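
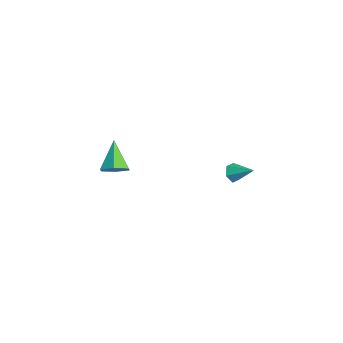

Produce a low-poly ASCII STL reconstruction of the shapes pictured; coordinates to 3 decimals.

solid 
facet normal -0.652 -0.588 -0.479
outer loop
vertex 3.038 3.273 -0.465
vertex 2.599 3.443 -0.076
vertex 2.691 3.759 -0.589
endloop
endfacet
facet normal 0.707 0.348 -0.615
outer loop
vertex 3.038 3.273 -0.465
vertex 2.691 3.759 -0.589
vertex 3.461 4.217 0.556
endloop
endfacet
facet normal -0.652 -0.588 -0.479
outer loop
vertex 2.691 3.759 -0.589
vertex 2.599 3.443 -0.076
vertex 2.253 3.929 -0.201
endloop
endfacet
facet normal 0.020 0.924 -0.383
outer loop
vertex 2.691 3.759 -0.589
vertex 2.253 3.929 -0.201
vertex 3.461 4.217 0.556
endloop
endfacet
facet normal -0.653 -0.588 -0.478
outer loop
vertex 2.253 3.929 -0.201
vertex 2.599 3.443 -0.076
vertex 2.161 3.613 0.313
endloop
endfacet
facet normal -0.446 0.796 0.409
outer loop
vertex 2.253 3.929 -0.201
vertex 2.161 3.613 0.313
vertex 3.461 4.217 0.556
endloop
endfacet
facet normal -0.653 -0.586 -0.479
outer loop
vertex 2.161 3.613 0.313
vertex 2.599 3.443 -0.076
vertex 2.507 3.126 0.437
endloop
endfacet
facet normal -0.223 0.089 0.971
outer loop
vertex 2.161 3.613 0.313
vertex 2.507 3.126 0.437
vertex 3.461 4.217 0.556
endloop
endfacet
facet normal -0.652 -0.587 -0.480
outer loop
vertex 2.507 3.126 0.437
vertex 2.599 3.443 -0.076
vertex 2.946 2.956 0.048
endloop
endfacet
facet normal 0.466 -0.488 0.739
outer loop
vertex 2.507 3.126 0.437
vertex 2.946 2.956 0.048
vertex 3.461 4.217 0.556
endloop
endfacet
facet normal -0.652 -0.587 -0.480
outer loop
vertex 2.946 2.956 0.048
vertex 2.599 3.443 -0.076
vertex 3.038 3.273 -0.465
endloop
endfacet
facet normal 0.932 -0.359 -0.054
outer loop
vertex 2.946 2.956 0.048
vertex 3.038 3.273 -0.465
vertex 3.461 4.217 0.556
endloop
endfacet
facet normal 0.685 -0.183 -0.705
outer loop
vertex 4.926 -2.679 3.416
vertex 4.459 -3.219 3.103
vertex 4.412 -2.478 2.865
endloop
endfacet
facet normal 0.043 0.951 0.307
outer loop
vertex 4.926 -2.679 3.416
vertex 4.412 -2.478 2.865
vertex 3.261 -2.901 4.337
endloop
endfacet
facet normal 0.685 -0.183 -0.705
outer loop
vertex 4.412 -2.478 2.865
vertex 4.459 -3.219 3.103
vertex 3.945 -3.018 2.552
endloop
endfacet
facet normal -0.634 0.717 -0.290
outer loop
vertex 4.412 -2.478 2.865
vertex 3.945 -3.018 2.552
vertex 3.261 -2.901 4.337
endloop
endfacet
facet normal 0.685 -0.182 -0.705
outer loop
vertex 3.945 -3.018 2.552
vertex 4.459 -3.219 3.103
vertex 3.992 -3.76 2.789
endloop
endfacet
facet normal -0.924 -0.168 -0.343
outer loop
vertex 3.945 -3.018 2.552
vertex 3.992 -3.76 2.789
vertex 3.261 -2.901 4.337
endloop
endfacet
facet normal 0.685 -0.182 -0.705
outer loop
vertex 3.992 -3.76 2.789
vertex 4.459 -3.219 3.103
vertex 4.506 -3.961 3.34
endloop
endfacet
facet normal -0.536 -0.820 0.201
outer loop
vertex 3.992 -3.76 2.789
vertex 4.506 -3.961 3.34
vertex 3.261 -2.901 4.337
endloop
endfacet
facet normal 0.685 -0.182 -0.706
outer loop
vertex 4.506 -3.961 3.34
vertex 4.459 -3.219 3.103
vertex 4.973 -3.421 3.654
endloop
endfacet
facet normal 0.141 -0.586 0.798
outer loop
vertex 4.506 -3.961 3.34
vertex 4.973 -3.421 3.654
vertex 3.261 -2.901 4.337
endloop
endfacet
facet normal 0.685 -0.183 -0.706
outer loop
vertex 4.973 -3.421 3.654
vertex 4.459 -3.219 3.103
vertex 4.926 -2.679 3.416
endloop
endfacet
facet normal 0.431 0.300 0.851
outer loop
vertex 4.973 -3.421 3.654
vertex 4.926 -2.679 3.416
vertex 3.261 -2.901 4.337
endloop
endfacet

endsolid


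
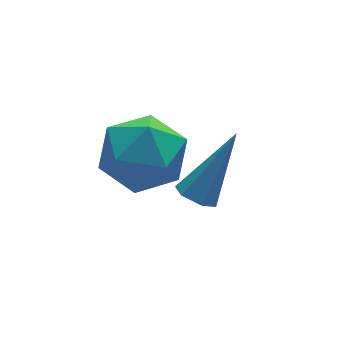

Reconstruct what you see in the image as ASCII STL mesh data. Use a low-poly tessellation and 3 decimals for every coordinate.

solid 
facet normal 0.020 0.516 0.856
outer loop
vertex 0.138 0.695 4.309
vertex 0.811 -0.061 4.749
vertex 1.232 0.809 4.215
endloop
endfacet
facet normal -0.073 0.952 0.299
outer loop
vertex 0.138 0.695 4.309
vertex 1.232 0.809 4.215
vertex 0.578 1.029 3.353
endloop
endfacet
facet normal -0.664 0.746 -0.045
outer loop
vertex 0.138 0.695 4.309
vertex 0.578 1.029 3.353
vertex -0.247 0.295 3.355
endloop
endfacet
facet normal -0.936 0.185 0.300
outer loop
vertex 0.138 0.695 4.309
vertex -0.247 0.295 3.355
vertex -0.103 -0.378 4.218
endloop
endfacet
facet normal -0.513 0.042 0.857
outer loop
vertex 0.138 0.695 4.309
vertex -0.103 -0.378 4.218
vertex 0.811 -0.061 4.749
endloop
endfacet
facet normal 0.481 0.865 -0.144
outer loop
vertex 0.578 1.029 3.353
vertex 1.232 0.809 4.215
vertex 1.523 0.478 3.202
endloop
endfacet
facet normal 0.631 0.160 0.759
outer loop
vertex 1.232 0.809 4.215
vertex 0.811 -0.061 4.749
vertex 1.667 -0.195 4.065
endloop
endfacet
facet normal -0.232 -0.606 0.761
outer loop
vertex 0.811 -0.061 4.749
vertex -0.103 -0.378 4.218
vertex 0.842 -0.929 4.067
endloop
endfacet
facet normal -0.916 -0.376 -0.140
outer loop
vertex -0.103 -0.378 4.218
vertex -0.247 0.295 3.355
vertex 0.188 -0.709 3.205
endloop
endfacet
facet normal -0.476 0.533 -0.700
outer loop
vertex -0.247 0.295 3.355
vertex 0.578 1.029 3.353
vertex 0.609 0.161 2.671
endloop
endfacet
facet normal 0.936 -0.185 -0.300
outer loop
vertex 1.282 -0.595 3.111
vertex 1.523 0.478 3.202
vertex 1.667 -0.195 4.065
endloop
endfacet
facet normal 0.664 -0.746 0.045
outer loop
vertex 1.282 -0.595 3.111
vertex 1.667 -0.195 4.065
vertex 0.842 -0.929 4.067
endloop
endfacet
facet normal 0.073 -0.952 -0.299
outer loop
vertex 1.282 -0.595 3.111
vertex 0.842 -0.929 4.067
vertex 0.188 -0.709 3.205
endloop
endfacet
facet normal -0.020 -0.516 -0.856
outer loop
vertex 1.282 -0.595 3.111
vertex 0.188 -0.709 3.205
vertex 0.609 0.161 2.671
endloop
endfacet
facet normal 0.513 -0.042 -0.857
outer loop
vertex 1.282 -0.595 3.111
vertex 0.609 0.161 2.671
vertex 1.523 0.478 3.202
endloop
endfacet
facet normal 0.916 0.376 0.140
outer loop
vertex 1.667 -0.195 4.065
vertex 1.523 0.478 3.202
vertex 1.232 0.809 4.215
endloop
endfacet
facet normal 0.476 -0.533 0.700
outer loop
vertex 0.842 -0.929 4.067
vertex 1.667 -0.195 4.065
vertex 0.811 -0.061 4.749
endloop
endfacet
facet normal -0.481 -0.865 0.144
outer loop
vertex 0.188 -0.709 3.205
vertex 0.842 -0.929 4.067
vertex -0.103 -0.378 4.218
endloop
endfacet
facet normal -0.631 -0.160 -0.759
outer loop
vertex 0.609 0.161 2.671
vertex 0.188 -0.709 3.205
vertex -0.247 0.295 3.355
endloop
endfacet
facet normal 0.232 0.606 -0.761
outer loop
vertex 1.523 0.478 3.202
vertex 0.609 0.161 2.671
vertex 0.578 1.029 3.353
endloop
endfacet
facet normal -0.596 -0.195 -0.779
outer loop
vertex 2.466 0.317 1.009
vertex 2.06 0.204 1.348
vertex 2.13 0.709 1.168
endloop
endfacet
facet normal 0.629 0.687 -0.363
outer loop
vertex 2.466 0.317 1.009
vertex 2.13 0.709 1.168
vertex 3.26 0.596 2.912
endloop
endfacet
facet normal -0.597 -0.195 -0.778
outer loop
vertex 2.13 0.709 1.168
vertex 2.06 0.204 1.348
vertex 1.725 0.596 1.507
endloop
endfacet
facet normal -0.142 0.977 0.156
outer loop
vertex 2.13 0.709 1.168
vertex 1.725 0.596 1.507
vertex 3.26 0.596 2.912
endloop
endfacet
facet normal -0.596 -0.194 -0.779
outer loop
vertex 1.725 0.596 1.507
vertex 2.06 0.204 1.348
vertex 1.655 0.092 1.686
endloop
endfacet
facet normal -0.636 0.335 0.695
outer loop
vertex 1.725 0.596 1.507
vertex 1.655 0.092 1.686
vertex 3.26 0.596 2.912
endloop
endfacet
facet normal -0.596 -0.195 -0.779
outer loop
vertex 1.655 0.092 1.686
vertex 2.06 0.204 1.348
vertex 1.991 -0.3 1.527
endloop
endfacet
facet normal -0.359 -0.598 0.716
outer loop
vertex 1.655 0.092 1.686
vertex 1.991 -0.3 1.527
vertex 3.26 0.596 2.912
endloop
endfacet
facet normal -0.597 -0.195 -0.778
outer loop
vertex 1.991 -0.3 1.527
vertex 2.06 0.204 1.348
vertex 2.396 -0.188 1.188
endloop
endfacet
facet normal 0.412 -0.889 0.198
outer loop
vertex 1.991 -0.3 1.527
vertex 2.396 -0.188 1.188
vertex 3.26 0.596 2.912
endloop
endfacet
facet normal -0.597 -0.193 -0.779
outer loop
vertex 2.396 -0.188 1.188
vertex 2.06 0.204 1.348
vertex 2.466 0.317 1.009
endloop
endfacet
facet normal 0.907 -0.247 -0.342
outer loop
vertex 2.396 -0.188 1.188
vertex 2.466 0.317 1.009
vertex 3.26 0.596 2.912
endloop
endfacet

endsolid


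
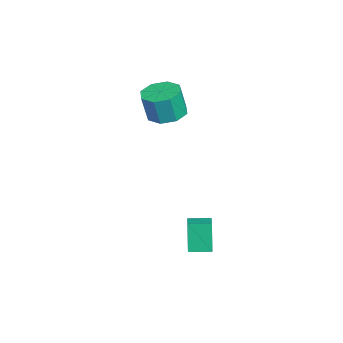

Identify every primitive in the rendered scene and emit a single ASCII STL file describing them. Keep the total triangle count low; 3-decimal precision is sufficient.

solid 
facet normal -0.936 0.049 -0.348
outer loop
vertex -0.038 3.239 -1.387
vertex 0.003 4.108 -1.376
vertex 0.411 3.233 -2.596
endloop
endfacet
facet normal -0.047 -0.999 -0.013
outer loop
vertex 1.197 3.192 -2.304
vertex -0.038 3.239 -1.387
vertex 0.411 3.233 -2.596
endloop
endfacet
facet normal -0.936 0.049 -0.348
outer loop
vertex 0.411 3.233 -2.596
vertex 0.003 4.108 -1.376
vertex 0.452 4.102 -2.585
endloop
endfacet
facet normal 0.348 -0.005 -0.937
outer loop
vertex 0.452 4.102 -2.585
vertex 1.197 3.192 -2.304
vertex 0.411 3.233 -2.596
endloop
endfacet
facet normal -0.348 0.005 0.937
outer loop
vertex -0.038 3.239 -1.387
vertex 0.789 4.067 -1.084
vertex 0.003 4.108 -1.376
endloop
endfacet
facet normal -0.047 -0.999 -0.013
outer loop
vertex 0.748 3.198 -1.095
vertex -0.038 3.239 -1.387
vertex 1.197 3.192 -2.304
endloop
endfacet
facet normal -0.348 0.005 0.937
outer loop
vertex 0.748 3.198 -1.095
vertex 0.789 4.067 -1.084
vertex -0.038 3.239 -1.387
endloop
endfacet
facet normal 0.047 0.999 0.013
outer loop
vertex 0.003 4.108 -1.376
vertex 0.789 4.067 -1.084
vertex 0.452 4.102 -2.585
endloop
endfacet
facet normal 0.348 -0.005 -0.937
outer loop
vertex 1.238 4.061 -2.293
vertex 1.197 3.192 -2.304
vertex 0.452 4.102 -2.585
endloop
endfacet
facet normal 0.047 0.999 0.013
outer loop
vertex 0.452 4.102 -2.585
vertex 0.789 4.067 -1.084
vertex 1.238 4.061 -2.293
endloop
endfacet
facet normal 0.936 -0.049 0.348
outer loop
vertex 1.238 4.061 -2.293
vertex 0.748 3.198 -1.095
vertex 1.197 3.192 -2.304
endloop
endfacet
facet normal 0.936 -0.049 0.348
outer loop
vertex 0.789 4.067 -1.084
vertex 0.748 3.198 -1.095
vertex 1.238 4.061 -2.293
endloop
endfacet
facet normal -0.057 0.202 -0.978
outer loop
vertex -2.616 2.386 2.056
vertex -3.355 2.675 2.159
vertex -2.618 2.985 2.18
endloop
endfacet
facet normal 0.998 0.015 -0.055
outer loop
vertex -2.616 2.386 2.056
vertex -2.618 2.985 2.18
vertex -2.546 2.136 3.258
endloop
endfacet
facet normal 0.998 0.015 -0.055
outer loop
vertex -2.546 2.136 3.258
vertex -2.618 2.985 2.18
vertex -2.548 2.736 3.383
endloop
endfacet
facet normal 0.057 -0.203 0.977
outer loop
vertex -2.546 2.136 3.258
vertex -2.548 2.736 3.383
vertex -3.285 2.425 3.361
endloop
endfacet
facet normal -0.057 0.203 -0.978
outer loop
vertex -2.618 2.985 2.18
vertex -3.355 2.675 2.159
vertex -3.051 3.403 2.292
endloop
endfacet
facet normal 0.705 0.702 0.104
outer loop
vertex -2.618 2.985 2.18
vertex -3.051 3.403 2.292
vertex -2.548 2.736 3.383
endloop
endfacet
facet normal 0.703 0.703 0.106
outer loop
vertex -2.548 2.736 3.383
vertex -3.051 3.403 2.292
vertex -2.982 3.153 3.495
endloop
endfacet
facet normal 0.057 -0.204 0.977
outer loop
vertex -2.548 2.736 3.383
vertex -2.982 3.153 3.495
vertex -3.285 2.425 3.361
endloop
endfacet
facet normal -0.057 0.203 -0.978
outer loop
vertex -3.051 3.403 2.292
vertex -3.355 2.675 2.159
vertex -3.663 3.394 2.326
endloop
endfacet
facet normal -0.003 0.979 0.204
outer loop
vertex -3.051 3.403 2.292
vertex -3.663 3.394 2.326
vertex -2.982 3.153 3.495
endloop
endfacet
facet normal -0.002 0.979 0.203
outer loop
vertex -2.982 3.153 3.495
vertex -3.663 3.394 2.326
vertex -3.593 3.145 3.528
endloop
endfacet
facet normal 0.055 -0.203 0.978
outer loop
vertex -2.982 3.153 3.495
vertex -3.593 3.145 3.528
vertex -3.285 2.425 3.361
endloop
endfacet
facet normal -0.057 0.203 -0.978
outer loop
vertex -3.663 3.394 2.326
vertex -3.355 2.675 2.159
vertex -4.094 2.964 2.262
endloop
endfacet
facet normal -0.708 0.682 0.183
outer loop
vertex -3.663 3.394 2.326
vertex -4.094 2.964 2.262
vertex -3.593 3.145 3.528
endloop
endfacet
facet normal -0.709 0.681 0.183
outer loop
vertex -3.593 3.145 3.528
vertex -4.094 2.964 2.262
vertex -4.024 2.714 3.464
endloop
endfacet
facet normal 0.057 -0.202 0.978
outer loop
vertex -3.593 3.145 3.528
vertex -4.024 2.714 3.464
vertex -3.285 2.425 3.361
endloop
endfacet
facet normal -0.057 0.203 -0.977
outer loop
vertex -4.094 2.964 2.262
vertex -3.355 2.675 2.159
vertex -4.092 2.364 2.137
endloop
endfacet
facet normal -0.998 -0.015 0.055
outer loop
vertex -4.094 2.964 2.262
vertex -4.092 2.364 2.137
vertex -4.024 2.714 3.464
endloop
endfacet
facet normal -0.998 -0.015 0.055
outer loop
vertex -4.024 2.714 3.464
vertex -4.092 2.364 2.137
vertex -4.022 2.115 3.34
endloop
endfacet
facet normal 0.057 -0.202 0.978
outer loop
vertex -4.024 2.714 3.464
vertex -4.022 2.115 3.34
vertex -3.285 2.425 3.361
endloop
endfacet
facet normal -0.057 0.204 -0.977
outer loop
vertex -4.092 2.364 2.137
vertex -3.355 2.675 2.159
vertex -3.658 1.947 2.025
endloop
endfacet
facet normal -0.703 -0.703 -0.105
outer loop
vertex -4.092 2.364 2.137
vertex -3.658 1.947 2.025
vertex -4.022 2.115 3.34
endloop
endfacet
facet normal -0.705 -0.702 -0.105
outer loop
vertex -4.022 2.115 3.34
vertex -3.658 1.947 2.025
vertex -3.589 1.697 3.228
endloop
endfacet
facet normal 0.057 -0.203 0.978
outer loop
vertex -4.022 2.115 3.34
vertex -3.589 1.697 3.228
vertex -3.285 2.425 3.361
endloop
endfacet
facet normal -0.055 0.203 -0.978
outer loop
vertex -3.658 1.947 2.025
vertex -3.355 2.675 2.159
vertex -3.047 1.955 1.992
endloop
endfacet
facet normal 0.002 -0.979 -0.204
outer loop
vertex -3.658 1.947 2.025
vertex -3.047 1.955 1.992
vertex -3.589 1.697 3.228
endloop
endfacet
facet normal 0.003 -0.979 -0.203
outer loop
vertex -3.589 1.697 3.228
vertex -3.047 1.955 1.992
vertex -2.977 1.706 3.194
endloop
endfacet
facet normal 0.057 -0.203 0.978
outer loop
vertex -3.589 1.697 3.228
vertex -2.977 1.706 3.194
vertex -3.285 2.425 3.361
endloop
endfacet
facet normal -0.057 0.202 -0.978
outer loop
vertex -3.047 1.955 1.992
vertex -3.355 2.675 2.159
vertex -2.616 2.386 2.056
endloop
endfacet
facet normal 0.709 -0.682 -0.182
outer loop
vertex -3.047 1.955 1.992
vertex -2.616 2.386 2.056
vertex -2.977 1.706 3.194
endloop
endfacet
facet normal 0.708 -0.682 -0.183
outer loop
vertex -2.977 1.706 3.194
vertex -2.616 2.386 2.056
vertex -2.546 2.136 3.258
endloop
endfacet
facet normal 0.057 -0.203 0.978
outer loop
vertex -2.977 1.706 3.194
vertex -2.546 2.136 3.258
vertex -3.285 2.425 3.361
endloop
endfacet

endsolid


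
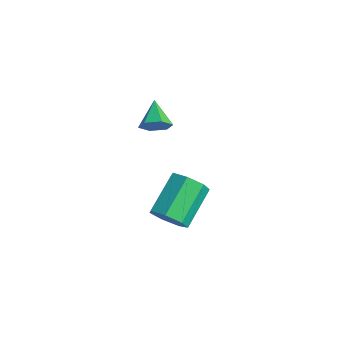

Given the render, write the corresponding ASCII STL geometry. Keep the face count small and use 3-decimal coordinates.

solid 
facet normal 0.362 -0.769 -0.527
outer loop
vertex -2.276 -2.912 -0.868
vertex -2.534 -2.637 -1.446
vertex -1.912 -2.538 -1.163
endloop
endfacet
facet normal 0.707 -0.142 0.693
outer loop
vertex -2.276 -2.912 -0.868
vertex -1.912 -2.538 -1.163
vertex -2.848 -1.697 -0.036
endloop
endfacet
facet normal 0.707 -0.141 0.693
outer loop
vertex -2.848 -1.697 -0.036
vertex -1.912 -2.538 -1.163
vertex -2.485 -1.324 -0.331
endloop
endfacet
facet normal -0.362 0.769 0.526
outer loop
vertex -2.848 -1.697 -0.036
vertex -2.485 -1.324 -0.331
vertex -3.106 -1.423 -0.614
endloop
endfacet
facet normal 0.362 -0.769 -0.527
outer loop
vertex -1.912 -2.538 -1.163
vertex -2.534 -2.637 -1.446
vertex -2.017 -2.239 -1.672
endloop
endfacet
facet normal 0.915 0.400 0.046
outer loop
vertex -1.912 -2.538 -1.163
vertex -2.017 -2.239 -1.672
vertex -2.485 -1.324 -0.331
endloop
endfacet
facet normal 0.916 0.399 0.047
outer loop
vertex -2.485 -1.324 -0.331
vertex -2.017 -2.239 -1.672
vertex -2.589 -1.025 -0.839
endloop
endfacet
facet normal -0.363 0.769 0.527
outer loop
vertex -2.485 -1.324 -0.331
vertex -2.589 -1.025 -0.839
vertex -3.106 -1.423 -0.614
endloop
endfacet
facet normal 0.362 -0.769 -0.527
outer loop
vertex -2.017 -2.239 -1.672
vertex -2.534 -2.637 -1.446
vertex -2.511 -2.24 -2.01
endloop
endfacet
facet normal 0.433 0.640 -0.635
outer loop
vertex -2.017 -2.239 -1.672
vertex -2.511 -2.24 -2.01
vertex -2.589 -1.025 -0.839
endloop
endfacet
facet normal 0.434 0.639 -0.635
outer loop
vertex -2.589 -1.025 -0.839
vertex -2.511 -2.24 -2.01
vertex -3.083 -1.025 -1.177
endloop
endfacet
facet normal -0.361 0.768 0.528
outer loop
vertex -2.589 -1.025 -0.839
vertex -3.083 -1.025 -1.177
vertex -3.106 -1.423 -0.614
endloop
endfacet
facet normal 0.363 -0.769 -0.526
outer loop
vertex -2.511 -2.24 -2.01
vertex -2.534 -2.637 -1.446
vertex -3.022 -2.54 -1.924
endloop
endfacet
facet normal -0.375 0.398 -0.838
outer loop
vertex -2.511 -2.24 -2.01
vertex -3.022 -2.54 -1.924
vertex -3.083 -1.025 -1.177
endloop
endfacet
facet normal -0.375 0.398 -0.838
outer loop
vertex -3.083 -1.025 -1.177
vertex -3.022 -2.54 -1.924
vertex -3.594 -1.325 -1.091
endloop
endfacet
facet normal -0.362 0.768 0.528
outer loop
vertex -3.083 -1.025 -1.177
vertex -3.594 -1.325 -1.091
vertex -3.106 -1.423 -0.614
endloop
endfacet
facet normal 0.363 -0.769 -0.526
outer loop
vertex -3.022 -2.54 -1.924
vertex -2.534 -2.637 -1.446
vertex -3.166 -2.913 -1.478
endloop
endfacet
facet normal -0.901 -0.143 -0.410
outer loop
vertex -3.022 -2.54 -1.924
vertex -3.166 -2.913 -1.478
vertex -3.594 -1.325 -1.091
endloop
endfacet
facet normal -0.900 -0.143 -0.411
outer loop
vertex -3.594 -1.325 -1.091
vertex -3.166 -2.913 -1.478
vertex -3.738 -1.698 -0.646
endloop
endfacet
facet normal -0.361 0.769 0.528
outer loop
vertex -3.594 -1.325 -1.091
vertex -3.738 -1.698 -0.646
vertex -3.106 -1.423 -0.614
endloop
endfacet
facet normal 0.362 -0.768 -0.528
outer loop
vertex -3.166 -2.913 -1.478
vertex -2.534 -2.637 -1.446
vertex -2.833 -3.079 -1.008
endloop
endfacet
facet normal -0.749 -0.576 0.327
outer loop
vertex -3.166 -2.913 -1.478
vertex -2.833 -3.079 -1.008
vertex -3.738 -1.698 -0.646
endloop
endfacet
facet normal -0.749 -0.576 0.326
outer loop
vertex -3.738 -1.698 -0.646
vertex -2.833 -3.079 -1.008
vertex -3.406 -1.864 -0.176
endloop
endfacet
facet normal -0.361 0.769 0.527
outer loop
vertex -3.738 -1.698 -0.646
vertex -3.406 -1.864 -0.176
vertex -3.106 -1.423 -0.614
endloop
endfacet
facet normal 0.363 -0.768 -0.527
outer loop
vertex -2.833 -3.079 -1.008
vertex -2.534 -2.637 -1.446
vertex -2.276 -2.912 -0.868
endloop
endfacet
facet normal -0.033 -0.575 0.817
outer loop
vertex -2.833 -3.079 -1.008
vertex -2.276 -2.912 -0.868
vertex -3.406 -1.864 -0.176
endloop
endfacet
facet normal -0.033 -0.575 0.817
outer loop
vertex -3.406 -1.864 -0.176
vertex -2.276 -2.912 -0.868
vertex -2.848 -1.697 -0.036
endloop
endfacet
facet normal -0.362 0.769 0.526
outer loop
vertex -3.406 -1.864 -0.176
vertex -2.848 -1.697 -0.036
vertex -3.106 -1.423 -0.614
endloop
endfacet
facet normal 0.749 -0.454 -0.483
outer loop
vertex -2.939 -2.584 3.152
vertex -3.242 -2.609 2.706
vertex -2.926 -2.18 2.793
endloop
endfacet
facet normal 0.287 0.631 0.721
outer loop
vertex -2.939 -2.584 3.152
vertex -2.926 -2.18 2.793
vertex -3.998 -2.151 3.194
endloop
endfacet
facet normal 0.749 -0.454 -0.483
outer loop
vertex -2.926 -2.18 2.793
vertex -3.242 -2.609 2.706
vertex -3.229 -2.205 2.347
endloop
endfacet
facet normal 0.005 0.998 -0.059
outer loop
vertex -2.926 -2.18 2.793
vertex -3.229 -2.205 2.347
vertex -3.998 -2.151 3.194
endloop
endfacet
facet normal 0.749 -0.454 -0.483
outer loop
vertex -3.229 -2.205 2.347
vertex -3.242 -2.609 2.706
vertex -3.545 -2.634 2.26
endloop
endfacet
facet normal -0.597 0.557 -0.578
outer loop
vertex -3.229 -2.205 2.347
vertex -3.545 -2.634 2.26
vertex -3.998 -2.151 3.194
endloop
endfacet
facet normal 0.749 -0.453 -0.484
outer loop
vertex -3.545 -2.634 2.26
vertex -3.242 -2.609 2.706
vertex -3.558 -3.038 2.618
endloop
endfacet
facet normal -0.916 -0.250 -0.315
outer loop
vertex -3.545 -2.634 2.26
vertex -3.558 -3.038 2.618
vertex -3.998 -2.151 3.194
endloop
endfacet
facet normal 0.749 -0.453 -0.484
outer loop
vertex -3.558 -3.038 2.618
vertex -3.242 -2.609 2.706
vertex -3.255 -3.013 3.064
endloop
endfacet
facet normal -0.634 -0.617 0.466
outer loop
vertex -3.558 -3.038 2.618
vertex -3.255 -3.013 3.064
vertex -3.998 -2.151 3.194
endloop
endfacet
facet normal 0.749 -0.453 -0.484
outer loop
vertex -3.255 -3.013 3.064
vertex -3.242 -2.609 2.706
vertex -2.939 -2.584 3.152
endloop
endfacet
facet normal -0.033 -0.177 0.984
outer loop
vertex -3.255 -3.013 3.064
vertex -2.939 -2.584 3.152
vertex -3.998 -2.151 3.194
endloop
endfacet

endsolid


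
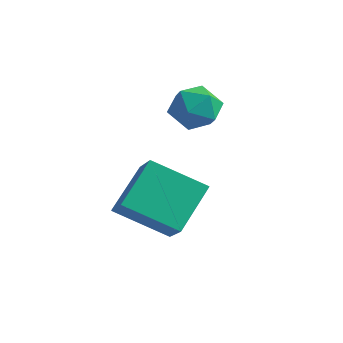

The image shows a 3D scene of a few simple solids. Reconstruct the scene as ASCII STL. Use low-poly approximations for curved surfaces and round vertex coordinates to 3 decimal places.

solid 
facet normal 0.019 0.126 0.992
outer loop
vertex -4.171 -0.256 3.044
vertex -4.348 -1.231 3.171
vertex -3.408 -0.898 3.111
endloop
endfacet
facet normal 0.444 0.598 0.667
outer loop
vertex -4.171 -0.256 3.044
vertex -3.408 -0.898 3.111
vertex -3.384 -0.162 2.436
endloop
endfacet
facet normal 0.047 0.976 0.212
outer loop
vertex -4.171 -0.256 3.044
vertex -3.384 -0.162 2.436
vertex -4.309 -0.04 2.079
endloop
endfacet
facet normal -0.625 0.738 0.255
outer loop
vertex -4.171 -0.256 3.044
vertex -4.309 -0.04 2.079
vertex -4.905 -0.701 2.533
endloop
endfacet
facet normal -0.642 0.212 0.737
outer loop
vertex -4.171 -0.256 3.044
vertex -4.905 -0.701 2.533
vertex -4.348 -1.231 3.171
endloop
endfacet
facet normal 0.928 0.234 0.289
outer loop
vertex -3.384 -0.162 2.436
vertex -3.408 -0.898 3.111
vertex -3.075 -1.079 2.187
endloop
endfacet
facet normal 0.239 -0.529 0.814
outer loop
vertex -3.408 -0.898 3.111
vertex -4.348 -1.231 3.171
vertex -3.671 -1.74 2.641
endloop
endfacet
facet normal -0.829 -0.388 0.401
outer loop
vertex -4.348 -1.231 3.171
vertex -4.905 -0.701 2.533
vertex -4.596 -1.618 2.284
endloop
endfacet
facet normal -0.802 0.462 -0.379
outer loop
vertex -4.905 -0.701 2.533
vertex -4.309 -0.04 2.079
vertex -4.572 -0.882 1.609
endloop
endfacet
facet normal 0.285 0.847 -0.449
outer loop
vertex -4.309 -0.04 2.079
vertex -3.384 -0.162 2.436
vertex -3.632 -0.549 1.549
endloop
endfacet
facet normal 0.625 -0.738 -0.255
outer loop
vertex -3.809 -1.524 1.676
vertex -3.075 -1.079 2.187
vertex -3.671 -1.74 2.641
endloop
endfacet
facet normal -0.047 -0.976 -0.212
outer loop
vertex -3.809 -1.524 1.676
vertex -3.671 -1.74 2.641
vertex -4.596 -1.618 2.284
endloop
endfacet
facet normal -0.444 -0.598 -0.667
outer loop
vertex -3.809 -1.524 1.676
vertex -4.596 -1.618 2.284
vertex -4.572 -0.882 1.609
endloop
endfacet
facet normal -0.019 -0.126 -0.992
outer loop
vertex -3.809 -1.524 1.676
vertex -4.572 -0.882 1.609
vertex -3.632 -0.549 1.549
endloop
endfacet
facet normal 0.642 -0.212 -0.737
outer loop
vertex -3.809 -1.524 1.676
vertex -3.632 -0.549 1.549
vertex -3.075 -1.079 2.187
endloop
endfacet
facet normal 0.802 -0.462 0.379
outer loop
vertex -3.671 -1.74 2.641
vertex -3.075 -1.079 2.187
vertex -3.408 -0.898 3.111
endloop
endfacet
facet normal -0.285 -0.847 0.449
outer loop
vertex -4.596 -1.618 2.284
vertex -3.671 -1.74 2.641
vertex -4.348 -1.231 3.171
endloop
endfacet
facet normal -0.928 -0.234 -0.289
outer loop
vertex -4.572 -0.882 1.609
vertex -4.596 -1.618 2.284
vertex -4.905 -0.701 2.533
endloop
endfacet
facet normal -0.239 0.529 -0.814
outer loop
vertex -3.632 -0.549 1.549
vertex -4.572 -0.882 1.609
vertex -4.309 -0.04 2.079
endloop
endfacet
facet normal 0.829 0.388 -0.401
outer loop
vertex -3.075 -1.079 2.187
vertex -3.632 -0.549 1.549
vertex -3.384 -0.162 2.436
endloop
endfacet
facet normal -0.796 -0.382 0.469
outer loop
vertex -3.996 -3.34 1.077
vertex -4.969 -2.599 0.03
vertex -3.929 -4.967 -0.135
endloop
endfacet
facet normal 0.605 -0.459 0.650
outer loop
vertex -2.211 -4.141 -1.15
vertex -3.996 -3.34 1.077
vertex -3.929 -4.967 -0.135
endloop
endfacet
facet normal -0.796 -0.382 0.470
outer loop
vertex -3.929 -4.967 -0.135
vertex -4.969 -2.599 0.03
vertex -4.903 -4.226 -1.182
endloop
endfacet
facet normal 0.032 -0.801 -0.597
outer loop
vertex -4.903 -4.226 -1.182
vertex -2.211 -4.141 -1.15
vertex -3.929 -4.967 -0.135
endloop
endfacet
facet normal -0.032 0.801 0.597
outer loop
vertex -3.996 -3.34 1.077
vertex -3.251 -1.773 -0.985
vertex -4.969 -2.599 0.03
endloop
endfacet
facet normal 0.605 -0.460 0.650
outer loop
vertex -2.277 -2.514 0.062
vertex -3.996 -3.34 1.077
vertex -2.211 -4.141 -1.15
endloop
endfacet
facet normal -0.032 0.801 0.597
outer loop
vertex -2.277 -2.514 0.062
vertex -3.251 -1.773 -0.985
vertex -3.996 -3.34 1.077
endloop
endfacet
facet normal -0.605 0.460 -0.650
outer loop
vertex -4.969 -2.599 0.03
vertex -3.251 -1.773 -0.985
vertex -4.903 -4.226 -1.182
endloop
endfacet
facet normal 0.032 -0.801 -0.597
outer loop
vertex -3.184 -3.4 -2.197
vertex -2.211 -4.141 -1.15
vertex -4.903 -4.226 -1.182
endloop
endfacet
facet normal -0.605 0.460 -0.650
outer loop
vertex -4.903 -4.226 -1.182
vertex -3.251 -1.773 -0.985
vertex -3.184 -3.4 -2.197
endloop
endfacet
facet normal 0.796 0.382 -0.469
outer loop
vertex -3.184 -3.4 -2.197
vertex -2.277 -2.514 0.062
vertex -2.211 -4.141 -1.15
endloop
endfacet
facet normal 0.796 0.383 -0.470
outer loop
vertex -3.251 -1.773 -0.985
vertex -2.277 -2.514 0.062
vertex -3.184 -3.4 -2.197
endloop
endfacet

endsolid


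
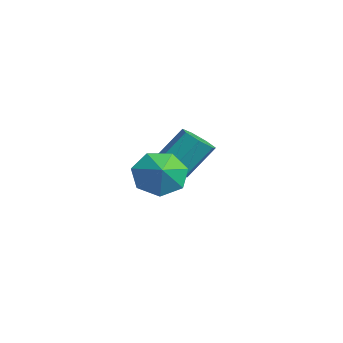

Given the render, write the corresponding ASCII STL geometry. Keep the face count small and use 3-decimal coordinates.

solid 
facet normal -0.018 -0.625 -0.780
outer loop
vertex -1.139 2.848 1.524
vertex -1.856 2.561 1.77
vertex -1.704 3.181 1.27
endloop
endfacet
facet normal 0.595 0.621 -0.510
outer loop
vertex -1.139 2.848 1.524
vertex -1.704 3.181 1.27
vertex -1.108 3.986 2.945
endloop
endfacet
facet normal 0.595 0.621 -0.510
outer loop
vertex -1.108 3.986 2.945
vertex -1.704 3.181 1.27
vertex -1.673 4.318 2.691
endloop
endfacet
facet normal 0.016 0.625 0.780
outer loop
vertex -1.108 3.986 2.945
vertex -1.673 4.318 2.691
vertex -1.824 3.699 3.19
endloop
endfacet
facet normal -0.018 -0.625 -0.780
outer loop
vertex -1.704 3.181 1.27
vertex -1.856 2.561 1.77
vertex -2.383 3.047 1.393
endloop
endfacet
facet normal -0.258 0.757 -0.600
outer loop
vertex -1.704 3.181 1.27
vertex -2.383 3.047 1.393
vertex -1.673 4.318 2.691
endloop
endfacet
facet normal -0.257 0.757 -0.601
outer loop
vertex -1.673 4.318 2.691
vertex -2.383 3.047 1.393
vertex -2.352 4.184 2.813
endloop
endfacet
facet normal 0.017 0.625 0.780
outer loop
vertex -1.673 4.318 2.691
vertex -2.352 4.184 2.813
vertex -1.824 3.699 3.19
endloop
endfacet
facet normal -0.017 -0.624 -0.781
outer loop
vertex -2.383 3.047 1.393
vertex -1.856 2.561 1.77
vertex -2.665 2.547 1.799
endloop
endfacet
facet normal -0.916 0.323 -0.239
outer loop
vertex -2.383 3.047 1.393
vertex -2.665 2.547 1.799
vertex -2.352 4.184 2.813
endloop
endfacet
facet normal -0.916 0.323 -0.239
outer loop
vertex -2.352 4.184 2.813
vertex -2.665 2.547 1.799
vertex -2.634 3.685 3.219
endloop
endfacet
facet normal 0.017 0.625 0.780
outer loop
vertex -2.352 4.184 2.813
vertex -2.634 3.685 3.219
vertex -1.824 3.699 3.19
endloop
endfacet
facet normal -0.017 -0.625 -0.781
outer loop
vertex -2.665 2.547 1.799
vertex -1.856 2.561 1.77
vertex -2.337 2.058 2.183
endloop
endfacet
facet normal -0.884 -0.355 0.304
outer loop
vertex -2.665 2.547 1.799
vertex -2.337 2.058 2.183
vertex -2.634 3.685 3.219
endloop
endfacet
facet normal -0.885 -0.355 0.303
outer loop
vertex -2.634 3.685 3.219
vertex -2.337 2.058 2.183
vertex -2.306 3.196 3.604
endloop
endfacet
facet normal 0.017 0.626 0.780
outer loop
vertex -2.634 3.685 3.219
vertex -2.306 3.196 3.604
vertex -1.824 3.699 3.19
endloop
endfacet
facet normal -0.017 -0.625 -0.781
outer loop
vertex -2.337 2.058 2.183
vertex -1.856 2.561 1.77
vertex -1.647 1.948 2.256
endloop
endfacet
facet normal -0.187 -0.765 0.617
outer loop
vertex -2.337 2.058 2.183
vertex -1.647 1.948 2.256
vertex -2.306 3.196 3.604
endloop
endfacet
facet normal -0.188 -0.765 0.616
outer loop
vertex -2.306 3.196 3.604
vertex -1.647 1.948 2.256
vertex -1.616 3.085 3.677
endloop
endfacet
facet normal 0.018 0.625 0.780
outer loop
vertex -2.306 3.196 3.604
vertex -1.616 3.085 3.677
vertex -1.824 3.699 3.19
endloop
endfacet
facet normal -0.017 -0.625 -0.781
outer loop
vertex -1.647 1.948 2.256
vertex -1.856 2.561 1.77
vertex -1.114 2.3 1.963
endloop
endfacet
facet normal 0.652 -0.599 0.465
outer loop
vertex -1.647 1.948 2.256
vertex -1.114 2.3 1.963
vertex -1.616 3.085 3.677
endloop
endfacet
facet normal 0.651 -0.599 0.465
outer loop
vertex -1.616 3.085 3.677
vertex -1.114 2.3 1.963
vertex -1.082 3.437 3.383
endloop
endfacet
facet normal 0.018 0.625 0.780
outer loop
vertex -1.616 3.085 3.677
vertex -1.082 3.437 3.383
vertex -1.824 3.699 3.19
endloop
endfacet
facet normal -0.017 -0.626 -0.780
outer loop
vertex -1.114 2.3 1.963
vertex -1.856 2.561 1.77
vertex -1.139 2.848 1.524
endloop
endfacet
facet normal 0.999 0.017 -0.036
outer loop
vertex -1.114 2.3 1.963
vertex -1.139 2.848 1.524
vertex -1.082 3.437 3.383
endloop
endfacet
facet normal 0.999 0.018 -0.036
outer loop
vertex -1.082 3.437 3.383
vertex -1.139 2.848 1.524
vertex -1.108 3.986 2.945
endloop
endfacet
facet normal 0.017 0.624 0.781
outer loop
vertex -1.082 3.437 3.383
vertex -1.108 3.986 2.945
vertex -1.824 3.699 3.19
endloop
endfacet
facet normal -0.829 0.188 -0.526
outer loop
vertex 3.158 1.309 2.905
vertex 2.633 0.627 3.489
vertex 2.765 1.647 3.645
endloop
endfacet
facet normal 0.818 0.545 0.185
outer loop
vertex 3.158 1.309 2.905
vertex 2.765 1.647 3.645
vertex 3.487 0.433 4.031
endloop
endfacet
facet normal -0.829 0.188 -0.526
outer loop
vertex 2.765 1.647 3.645
vertex 2.633 0.627 3.489
vertex 2.273 1.216 4.267
endloop
endfacet
facet normal 0.468 0.508 0.723
outer loop
vertex 2.765 1.647 3.645
vertex 2.273 1.216 4.267
vertex 3.487 0.433 4.031
endloop
endfacet
facet normal -0.829 0.188 -0.526
outer loop
vertex 2.273 1.216 4.267
vertex 2.633 0.627 3.489
vertex 2.052 0.342 4.303
endloop
endfacet
facet normal 0.187 -0.007 0.982
outer loop
vertex 2.273 1.216 4.267
vertex 2.052 0.342 4.303
vertex 3.487 0.433 4.031
endloop
endfacet
facet normal -0.829 0.188 -0.526
outer loop
vertex 2.052 0.342 4.303
vertex 2.633 0.627 3.489
vertex 2.268 -0.318 3.727
endloop
endfacet
facet normal 0.185 -0.611 0.770
outer loop
vertex 2.052 0.342 4.303
vertex 2.268 -0.318 3.727
vertex 3.487 0.433 4.031
endloop
endfacet
facet normal -0.830 0.188 -0.526
outer loop
vertex 2.268 -0.318 3.727
vertex 2.633 0.627 3.489
vertex 2.759 -0.266 2.971
endloop
endfacet
facet normal 0.464 -0.852 0.243
outer loop
vertex 2.268 -0.318 3.727
vertex 2.759 -0.266 2.971
vertex 3.487 0.433 4.031
endloop
endfacet
facet normal -0.829 0.188 -0.526
outer loop
vertex 2.759 -0.266 2.971
vertex 2.633 0.627 3.489
vertex 3.155 0.458 2.606
endloop
endfacet
facet normal 0.814 -0.546 -0.199
outer loop
vertex 2.759 -0.266 2.971
vertex 3.155 0.458 2.606
vertex 3.487 0.433 4.031
endloop
endfacet
facet normal -0.829 0.188 -0.526
outer loop
vertex 3.155 0.458 2.606
vertex 2.633 0.627 3.489
vertex 3.158 1.309 2.905
endloop
endfacet
facet normal 0.971 0.076 -0.225
outer loop
vertex 3.155 0.458 2.606
vertex 3.158 1.309 2.905
vertex 3.487 0.433 4.031
endloop
endfacet

endsolid


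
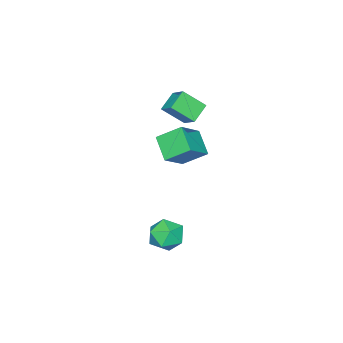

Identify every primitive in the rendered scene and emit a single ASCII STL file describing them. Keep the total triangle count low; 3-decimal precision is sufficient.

solid 
facet normal -0.852 -0.022 0.523
outer loop
vertex -3.896 -0.431 2.696
vertex -4.547 0.588 1.679
vertex -4.287 -1.356 2.02
endloop
endfacet
facet normal 0.412 -0.645 0.644
outer loop
vertex -3.213 -1.328 1.361
vertex -3.896 -0.431 2.696
vertex -4.287 -1.356 2.02
endloop
endfacet
facet normal -0.852 -0.022 0.522
outer loop
vertex -4.287 -1.356 2.02
vertex -4.547 0.588 1.679
vertex -4.937 -0.337 1.003
endloop
endfacet
facet normal -0.323 -0.764 -0.559
outer loop
vertex -4.937 -0.337 1.003
vertex -3.213 -1.328 1.361
vertex -4.287 -1.356 2.02
endloop
endfacet
facet normal 0.323 0.764 0.559
outer loop
vertex -3.896 -0.431 2.696
vertex -3.473 0.616 1.02
vertex -4.547 0.588 1.679
endloop
endfacet
facet normal 0.412 -0.644 0.644
outer loop
vertex -2.823 -0.403 2.037
vertex -3.896 -0.431 2.696
vertex -3.213 -1.328 1.361
endloop
endfacet
facet normal 0.323 0.764 0.559
outer loop
vertex -2.823 -0.403 2.037
vertex -3.473 0.616 1.02
vertex -3.896 -0.431 2.696
endloop
endfacet
facet normal -0.412 0.644 -0.644
outer loop
vertex -4.547 0.588 1.679
vertex -3.473 0.616 1.02
vertex -4.937 -0.337 1.003
endloop
endfacet
facet normal -0.323 -0.764 -0.559
outer loop
vertex -3.864 -0.309 0.344
vertex -3.213 -1.328 1.361
vertex -4.937 -0.337 1.003
endloop
endfacet
facet normal -0.412 0.645 -0.644
outer loop
vertex -4.937 -0.337 1.003
vertex -3.473 0.616 1.02
vertex -3.864 -0.309 0.344
endloop
endfacet
facet normal 0.852 0.023 -0.523
outer loop
vertex -3.864 -0.309 0.344
vertex -2.823 -0.403 2.037
vertex -3.213 -1.328 1.361
endloop
endfacet
facet normal 0.852 0.022 -0.523
outer loop
vertex -3.473 0.616 1.02
vertex -2.823 -0.403 2.037
vertex -3.864 -0.309 0.344
endloop
endfacet
facet normal -0.456 -0.683 0.571
outer loop
vertex -2.855 0.233 0.796
vertex -4.317 0.303 -0.286
vertex -2.237 -0.942 -0.115
endloop
endfacet
facet normal 0.803 -0.039 0.595
outer loop
vertex -1.503 0.157 -1.034
vertex -2.855 0.233 0.796
vertex -2.237 -0.942 -0.115
endloop
endfacet
facet normal -0.456 -0.683 0.571
outer loop
vertex -2.237 -0.942 -0.115
vertex -4.317 0.303 -0.286
vertex -3.699 -0.872 -1.197
endloop
endfacet
facet normal 0.384 -0.730 -0.566
outer loop
vertex -3.699 -0.872 -1.197
vertex -1.503 0.157 -1.034
vertex -2.237 -0.942 -0.115
endloop
endfacet
facet normal -0.384 0.730 0.566
outer loop
vertex -2.855 0.233 0.796
vertex -3.583 1.402 -1.205
vertex -4.317 0.303 -0.286
endloop
endfacet
facet normal 0.803 -0.039 0.595
outer loop
vertex -2.121 1.332 -0.123
vertex -2.855 0.233 0.796
vertex -1.503 0.157 -1.034
endloop
endfacet
facet normal -0.384 0.730 0.566
outer loop
vertex -2.121 1.332 -0.123
vertex -3.583 1.402 -1.205
vertex -2.855 0.233 0.796
endloop
endfacet
facet normal -0.803 0.039 -0.595
outer loop
vertex -4.317 0.303 -0.286
vertex -3.583 1.402 -1.205
vertex -3.699 -0.872 -1.197
endloop
endfacet
facet normal 0.384 -0.730 -0.566
outer loop
vertex -2.965 0.227 -2.116
vertex -1.503 0.157 -1.034
vertex -3.699 -0.872 -1.197
endloop
endfacet
facet normal -0.803 0.039 -0.595
outer loop
vertex -3.699 -0.872 -1.197
vertex -3.583 1.402 -1.205
vertex -2.965 0.227 -2.116
endloop
endfacet
facet normal 0.456 0.683 -0.571
outer loop
vertex -2.965 0.227 -2.116
vertex -2.121 1.332 -0.123
vertex -1.503 0.157 -1.034
endloop
endfacet
facet normal 0.456 0.683 -0.571
outer loop
vertex -3.583 1.402 -1.205
vertex -2.121 1.332 -0.123
vertex -2.965 0.227 -2.116
endloop
endfacet
facet normal -0.564 0.825 -0.040
outer loop
vertex 2.627 4.23 -3.042
vertex 1.83 3.667 -3.404
vertex 1.95 3.799 -2.379
endloop
endfacet
facet normal -0.082 0.872 0.483
outer loop
vertex 2.627 4.23 -3.042
vertex 1.95 3.799 -2.379
vertex 2.97 3.778 -2.169
endloop
endfacet
facet normal 0.566 0.802 0.193
outer loop
vertex 2.627 4.23 -3.042
vertex 2.97 3.778 -2.169
vertex 3.48 3.633 -3.065
endloop
endfacet
facet normal 0.484 0.711 -0.511
outer loop
vertex 2.627 4.23 -3.042
vertex 3.48 3.633 -3.065
vertex 2.776 3.564 -3.828
endloop
endfacet
facet normal -0.215 0.725 -0.655
outer loop
vertex 2.627 4.23 -3.042
vertex 2.776 3.564 -3.828
vertex 1.83 3.667 -3.404
endloop
endfacet
facet normal -0.184 0.323 0.928
outer loop
vertex 2.97 3.778 -2.169
vertex 1.95 3.799 -2.379
vertex 2.384 2.936 -1.992
endloop
endfacet
facet normal -0.966 0.247 0.081
outer loop
vertex 1.95 3.799 -2.379
vertex 1.83 3.667 -3.404
vertex 1.68 2.867 -2.755
endloop
endfacet
facet normal -0.400 0.086 -0.913
outer loop
vertex 1.83 3.667 -3.404
vertex 2.776 3.564 -3.828
vertex 2.19 2.722 -3.651
endloop
endfacet
facet normal 0.731 0.063 -0.680
outer loop
vertex 2.776 3.564 -3.828
vertex 3.48 3.633 -3.065
vertex 3.21 2.701 -3.441
endloop
endfacet
facet normal 0.864 0.209 0.458
outer loop
vertex 3.48 3.633 -3.065
vertex 2.97 3.778 -2.169
vertex 3.33 2.833 -2.416
endloop
endfacet
facet normal -0.484 -0.711 0.511
outer loop
vertex 2.533 2.27 -2.778
vertex 2.384 2.936 -1.992
vertex 1.68 2.867 -2.755
endloop
endfacet
facet normal -0.566 -0.802 -0.193
outer loop
vertex 2.533 2.27 -2.778
vertex 1.68 2.867 -2.755
vertex 2.19 2.722 -3.651
endloop
endfacet
facet normal 0.082 -0.872 -0.483
outer loop
vertex 2.533 2.27 -2.778
vertex 2.19 2.722 -3.651
vertex 3.21 2.701 -3.441
endloop
endfacet
facet normal 0.564 -0.825 0.040
outer loop
vertex 2.533 2.27 -2.778
vertex 3.21 2.701 -3.441
vertex 3.33 2.833 -2.416
endloop
endfacet
facet normal 0.215 -0.725 0.655
outer loop
vertex 2.533 2.27 -2.778
vertex 3.33 2.833 -2.416
vertex 2.384 2.936 -1.992
endloop
endfacet
facet normal -0.731 -0.063 0.680
outer loop
vertex 1.68 2.867 -2.755
vertex 2.384 2.936 -1.992
vertex 1.95 3.799 -2.379
endloop
endfacet
facet normal -0.864 -0.209 -0.458
outer loop
vertex 2.19 2.722 -3.651
vertex 1.68 2.867 -2.755
vertex 1.83 3.667 -3.404
endloop
endfacet
facet normal 0.184 -0.323 -0.928
outer loop
vertex 3.21 2.701 -3.441
vertex 2.19 2.722 -3.651
vertex 2.776 3.564 -3.828
endloop
endfacet
facet normal 0.966 -0.247 -0.081
outer loop
vertex 3.33 2.833 -2.416
vertex 3.21 2.701 -3.441
vertex 3.48 3.633 -3.065
endloop
endfacet
facet normal 0.400 -0.086 0.913
outer loop
vertex 2.384 2.936 -1.992
vertex 3.33 2.833 -2.416
vertex 2.97 3.778 -2.169
endloop
endfacet

endsolid


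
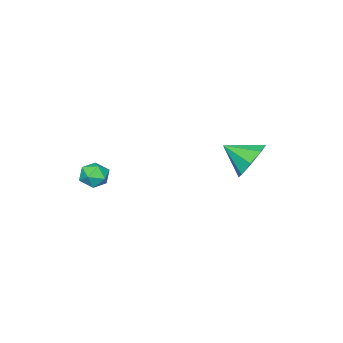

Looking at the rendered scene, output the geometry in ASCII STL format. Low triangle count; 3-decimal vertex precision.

solid 
facet normal -0.321 0.813 -0.485
outer loop
vertex -2.316 0.659 -3.172
vertex -2.863 0.905 -2.397
vertex -1.946 1.095 -2.686
endloop
endfacet
facet normal 0.853 -0.470 -0.227
outer loop
vertex -2.316 0.659 -3.172
vertex -1.946 1.095 -2.686
vertex -2.417 -0.225 -1.723
endloop
endfacet
facet normal -0.321 0.814 -0.484
outer loop
vertex -1.946 1.095 -2.686
vertex -2.863 0.905 -2.397
vertex -2.113 1.419 -2.031
endloop
endfacet
facet normal 0.946 -0.119 0.300
outer loop
vertex -1.946 1.095 -2.686
vertex -2.113 1.419 -2.031
vertex -2.417 -0.225 -1.723
endloop
endfacet
facet normal -0.321 0.813 -0.485
outer loop
vertex -2.113 1.419 -2.031
vertex -2.863 0.905 -2.397
vertex -2.72 1.443 -1.59
endloop
endfacet
facet normal 0.588 0.042 0.807
outer loop
vertex -2.113 1.419 -2.031
vertex -2.72 1.443 -1.59
vertex -2.417 -0.225 -1.723
endloop
endfacet
facet normal -0.321 0.813 -0.485
outer loop
vertex -2.72 1.443 -1.59
vertex -2.863 0.905 -2.397
vertex -3.41 1.152 -1.622
endloop
endfacet
facet normal -0.012 -0.082 0.997
outer loop
vertex -2.72 1.443 -1.59
vertex -3.41 1.152 -1.622
vertex -2.417 -0.225 -1.723
endloop
endfacet
facet normal -0.321 0.813 -0.486
outer loop
vertex -3.41 1.152 -1.622
vertex -2.863 0.905 -2.397
vertex -3.78 0.716 -2.108
endloop
endfacet
facet normal -0.502 -0.418 0.757
outer loop
vertex -3.41 1.152 -1.622
vertex -3.78 0.716 -2.108
vertex -2.417 -0.225 -1.723
endloop
endfacet
facet normal -0.321 0.813 -0.485
outer loop
vertex -3.78 0.716 -2.108
vertex -2.863 0.905 -2.397
vertex -3.613 0.391 -2.763
endloop
endfacet
facet normal -0.596 -0.769 0.230
outer loop
vertex -3.78 0.716 -2.108
vertex -3.613 0.391 -2.763
vertex -2.417 -0.225 -1.723
endloop
endfacet
facet normal -0.321 0.814 -0.485
outer loop
vertex -3.613 0.391 -2.763
vertex -2.863 0.905 -2.397
vertex -3.006 0.368 -3.204
endloop
endfacet
facet normal -0.237 -0.931 -0.278
outer loop
vertex -3.613 0.391 -2.763
vertex -3.006 0.368 -3.204
vertex -2.417 -0.225 -1.723
endloop
endfacet
facet normal -0.321 0.814 -0.485
outer loop
vertex -3.006 0.368 -3.204
vertex -2.863 0.905 -2.397
vertex -2.316 0.659 -3.172
endloop
endfacet
facet normal 0.362 -0.807 -0.467
outer loop
vertex -3.006 0.368 -3.204
vertex -2.316 0.659 -3.172
vertex -2.417 -0.225 -1.723
endloop
endfacet
facet normal -0.279 0.773 0.570
outer loop
vertex 2.318 -2.259 -2.255
vertex 1.727 -2.559 -2.137
vertex 2.25 -2.672 -1.728
endloop
endfacet
facet normal 0.429 0.683 0.591
outer loop
vertex 2.318 -2.259 -2.255
vertex 2.25 -2.672 -1.728
vertex 2.807 -2.696 -2.105
endloop
endfacet
facet normal 0.677 0.732 -0.077
outer loop
vertex 2.318 -2.259 -2.255
vertex 2.807 -2.696 -2.105
vertex 2.628 -2.598 -2.747
endloop
endfacet
facet normal 0.122 0.852 -0.510
outer loop
vertex 2.318 -2.259 -2.255
vertex 2.628 -2.598 -2.747
vertex 1.961 -2.514 -2.766
endloop
endfacet
facet normal -0.467 0.877 -0.111
outer loop
vertex 2.318 -2.259 -2.255
vertex 1.961 -2.514 -2.766
vertex 1.727 -2.559 -2.137
endloop
endfacet
facet normal 0.561 0.023 0.827
outer loop
vertex 2.807 -2.696 -2.105
vertex 2.25 -2.672 -1.728
vertex 2.519 -3.266 -1.894
endloop
endfacet
facet normal -0.584 0.168 0.794
outer loop
vertex 2.25 -2.672 -1.728
vertex 1.727 -2.559 -2.137
vertex 1.852 -3.182 -1.913
endloop
endfacet
facet normal -0.890 0.336 -0.307
outer loop
vertex 1.727 -2.559 -2.137
vertex 1.961 -2.514 -2.766
vertex 1.673 -3.084 -2.555
endloop
endfacet
facet normal 0.064 0.296 -0.953
outer loop
vertex 1.961 -2.514 -2.766
vertex 2.628 -2.598 -2.747
vertex 2.23 -3.108 -2.932
endloop
endfacet
facet normal 0.962 0.102 -0.253
outer loop
vertex 2.628 -2.598 -2.747
vertex 2.807 -2.696 -2.105
vertex 2.753 -3.221 -2.523
endloop
endfacet
facet normal -0.122 -0.852 0.510
outer loop
vertex 2.162 -3.521 -2.405
vertex 2.519 -3.266 -1.894
vertex 1.852 -3.182 -1.913
endloop
endfacet
facet normal -0.677 -0.732 0.077
outer loop
vertex 2.162 -3.521 -2.405
vertex 1.852 -3.182 -1.913
vertex 1.673 -3.084 -2.555
endloop
endfacet
facet normal -0.429 -0.683 -0.591
outer loop
vertex 2.162 -3.521 -2.405
vertex 1.673 -3.084 -2.555
vertex 2.23 -3.108 -2.932
endloop
endfacet
facet normal 0.279 -0.773 -0.570
outer loop
vertex 2.162 -3.521 -2.405
vertex 2.23 -3.108 -2.932
vertex 2.753 -3.221 -2.523
endloop
endfacet
facet normal 0.467 -0.877 0.111
outer loop
vertex 2.162 -3.521 -2.405
vertex 2.753 -3.221 -2.523
vertex 2.519 -3.266 -1.894
endloop
endfacet
facet normal -0.064 -0.296 0.953
outer loop
vertex 1.852 -3.182 -1.913
vertex 2.519 -3.266 -1.894
vertex 2.25 -2.672 -1.728
endloop
endfacet
facet normal -0.962 -0.102 0.253
outer loop
vertex 1.673 -3.084 -2.555
vertex 1.852 -3.182 -1.913
vertex 1.727 -2.559 -2.137
endloop
endfacet
facet normal -0.561 -0.023 -0.827
outer loop
vertex 2.23 -3.108 -2.932
vertex 1.673 -3.084 -2.555
vertex 1.961 -2.514 -2.766
endloop
endfacet
facet normal 0.584 -0.168 -0.794
outer loop
vertex 2.753 -3.221 -2.523
vertex 2.23 -3.108 -2.932
vertex 2.628 -2.598 -2.747
endloop
endfacet
facet normal 0.890 -0.336 0.307
outer loop
vertex 2.519 -3.266 -1.894
vertex 2.753 -3.221 -2.523
vertex 2.807 -2.696 -2.105
endloop
endfacet

endsolid


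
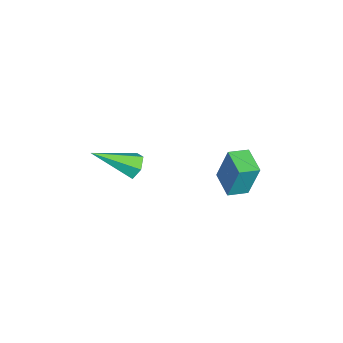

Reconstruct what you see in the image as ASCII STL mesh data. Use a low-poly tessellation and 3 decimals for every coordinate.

solid 
facet normal -0.913 -0.376 0.160
outer loop
vertex 0.356 2.052 2.795
vertex -0.007 2.853 2.605
vertex 0.25 1.623 1.184
endloop
endfacet
facet normal 0.404 -0.890 0.210
outer loop
vertex 1.327 2.067 0.995
vertex 0.356 2.052 2.795
vertex 0.25 1.623 1.184
endloop
endfacet
facet normal -0.913 -0.376 0.160
outer loop
vertex 0.25 1.623 1.184
vertex -0.007 2.853 2.605
vertex -0.113 2.424 0.995
endloop
endfacet
facet normal -0.064 -0.256 -0.964
outer loop
vertex -0.113 2.424 0.995
vertex 1.327 2.067 0.995
vertex 0.25 1.623 1.184
endloop
endfacet
facet normal 0.063 0.257 0.964
outer loop
vertex 0.356 2.052 2.795
vertex 1.07 3.297 2.416
vertex -0.007 2.853 2.605
endloop
endfacet
facet normal 0.404 -0.890 0.211
outer loop
vertex 1.433 2.496 2.605
vertex 0.356 2.052 2.795
vertex 1.327 2.067 0.995
endloop
endfacet
facet normal 0.064 0.257 0.964
outer loop
vertex 1.433 2.496 2.605
vertex 1.07 3.297 2.416
vertex 0.356 2.052 2.795
endloop
endfacet
facet normal -0.404 0.890 -0.211
outer loop
vertex -0.007 2.853 2.605
vertex 1.07 3.297 2.416
vertex -0.113 2.424 0.995
endloop
endfacet
facet normal -0.064 -0.258 -0.964
outer loop
vertex 0.964 2.868 0.805
vertex 1.327 2.067 0.995
vertex -0.113 2.424 0.995
endloop
endfacet
facet normal -0.404 0.890 -0.210
outer loop
vertex -0.113 2.424 0.995
vertex 1.07 3.297 2.416
vertex 0.964 2.868 0.805
endloop
endfacet
facet normal 0.913 0.376 -0.160
outer loop
vertex 0.964 2.868 0.805
vertex 1.433 2.496 2.605
vertex 1.327 2.067 0.995
endloop
endfacet
facet normal 0.913 0.376 -0.160
outer loop
vertex 1.07 3.297 2.416
vertex 1.433 2.496 2.605
vertex 0.964 2.868 0.805
endloop
endfacet
facet normal -0.142 0.831 -0.537
outer loop
vertex 1.336 -1.24 2.553
vertex 0.849 -1.503 2.275
vertex 0.77 -1.179 2.797
endloop
endfacet
facet normal 0.404 0.312 0.860
outer loop
vertex 1.336 -1.24 2.553
vertex 0.77 -1.179 2.797
vertex 1.131 -3.157 3.345
endloop
endfacet
facet normal -0.142 0.831 -0.537
outer loop
vertex 0.77 -1.179 2.797
vertex 0.849 -1.503 2.275
vertex 0.282 -1.442 2.519
endloop
endfacet
facet normal -0.543 0.131 0.830
outer loop
vertex 0.77 -1.179 2.797
vertex 0.282 -1.442 2.519
vertex 1.131 -3.157 3.345
endloop
endfacet
facet normal -0.142 0.831 -0.537
outer loop
vertex 0.282 -1.442 2.519
vertex 0.849 -1.503 2.275
vertex 0.361 -1.766 1.997
endloop
endfacet
facet normal -0.911 -0.398 0.109
outer loop
vertex 0.282 -1.442 2.519
vertex 0.361 -1.766 1.997
vertex 1.131 -3.157 3.345
endloop
endfacet
facet normal -0.142 0.831 -0.538
outer loop
vertex 0.361 -1.766 1.997
vertex 0.849 -1.503 2.275
vertex 0.928 -1.828 1.752
endloop
endfacet
facet normal -0.332 -0.745 -0.579
outer loop
vertex 0.361 -1.766 1.997
vertex 0.928 -1.828 1.752
vertex 1.131 -3.157 3.345
endloop
endfacet
facet normal -0.142 0.831 -0.538
outer loop
vertex 0.928 -1.828 1.752
vertex 0.849 -1.503 2.275
vertex 1.415 -1.565 2.03
endloop
endfacet
facet normal 0.618 -0.563 -0.549
outer loop
vertex 0.928 -1.828 1.752
vertex 1.415 -1.565 2.03
vertex 1.131 -3.157 3.345
endloop
endfacet
facet normal -0.142 0.831 -0.538
outer loop
vertex 1.415 -1.565 2.03
vertex 0.849 -1.503 2.275
vertex 1.336 -1.24 2.553
endloop
endfacet
facet normal 0.985 -0.035 0.170
outer loop
vertex 1.415 -1.565 2.03
vertex 1.336 -1.24 2.553
vertex 1.131 -3.157 3.345
endloop
endfacet

endsolid


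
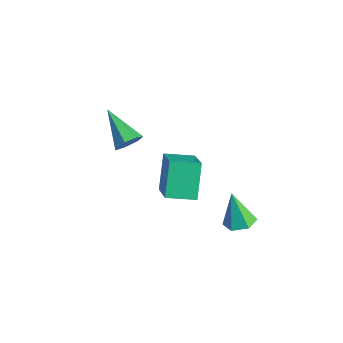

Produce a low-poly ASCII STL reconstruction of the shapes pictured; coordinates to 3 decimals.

solid 
facet normal 0.335 0.034 -0.942
outer loop
vertex 3.973 1.818 -4.343
vertex 3.202 1.881 -4.615
vertex 3.631 2.557 -4.438
endloop
endfacet
facet normal 0.669 0.391 0.632
outer loop
vertex 3.973 1.818 -4.343
vertex 3.631 2.557 -4.438
vertex 2.578 1.819 -2.865
endloop
endfacet
facet normal 0.336 0.033 -0.941
outer loop
vertex 3.631 2.557 -4.438
vertex 3.202 1.881 -4.615
vertex 2.861 2.621 -4.711
endloop
endfacet
facet normal -0.062 0.919 0.390
outer loop
vertex 3.631 2.557 -4.438
vertex 2.861 2.621 -4.711
vertex 2.578 1.819 -2.865
endloop
endfacet
facet normal 0.336 0.033 -0.941
outer loop
vertex 2.861 2.621 -4.711
vertex 3.202 1.881 -4.615
vertex 2.432 1.945 -4.888
endloop
endfacet
facet normal -0.852 0.516 0.094
outer loop
vertex 2.861 2.621 -4.711
vertex 2.432 1.945 -4.888
vertex 2.578 1.819 -2.865
endloop
endfacet
facet normal 0.336 0.034 -0.941
outer loop
vertex 2.432 1.945 -4.888
vertex 3.202 1.881 -4.615
vertex 2.773 1.205 -4.793
endloop
endfacet
facet normal -0.909 -0.414 0.040
outer loop
vertex 2.432 1.945 -4.888
vertex 2.773 1.205 -4.793
vertex 2.578 1.819 -2.865
endloop
endfacet
facet normal 0.336 0.035 -0.941
outer loop
vertex 2.773 1.205 -4.793
vertex 3.202 1.881 -4.615
vertex 3.544 1.142 -4.52
endloop
endfacet
facet normal -0.177 -0.943 0.282
outer loop
vertex 2.773 1.205 -4.793
vertex 3.544 1.142 -4.52
vertex 2.578 1.819 -2.865
endloop
endfacet
facet normal 0.335 0.034 -0.942
outer loop
vertex 3.544 1.142 -4.52
vertex 3.202 1.881 -4.615
vertex 3.973 1.818 -4.343
endloop
endfacet
facet normal 0.612 -0.540 0.578
outer loop
vertex 3.544 1.142 -4.52
vertex 3.973 1.818 -4.343
vertex 2.578 1.819 -2.865
endloop
endfacet
facet normal 0.875 -0.016 -0.485
outer loop
vertex -1.6 -0.607 -0.706
vertex -1.953 -0.877 -1.334
vertex -1.827 -0.145 -1.131
endloop
endfacet
facet normal 0.057 0.691 0.721
outer loop
vertex -1.6 -0.607 -0.706
vertex -1.827 -0.145 -1.131
vertex -3.807 -0.843 -0.306
endloop
endfacet
facet normal 0.874 -0.016 -0.486
outer loop
vertex -1.827 -0.145 -1.131
vertex -1.953 -0.877 -1.334
vertex -2.15 -0.234 -1.709
endloop
endfacet
facet normal -0.320 0.947 0.033
outer loop
vertex -1.827 -0.145 -1.131
vertex -2.15 -0.234 -1.709
vertex -3.807 -0.843 -0.306
endloop
endfacet
facet normal 0.874 -0.015 -0.485
outer loop
vertex -2.15 -0.234 -1.709
vertex -1.953 -0.877 -1.334
vertex -2.324 -0.807 -2.005
endloop
endfacet
facet normal -0.661 0.493 -0.566
outer loop
vertex -2.15 -0.234 -1.709
vertex -2.324 -0.807 -2.005
vertex -3.807 -0.843 -0.306
endloop
endfacet
facet normal 0.874 -0.015 -0.485
outer loop
vertex -2.324 -0.807 -2.005
vertex -1.953 -0.877 -1.334
vertex -2.219 -1.433 -1.796
endloop
endfacet
facet normal -0.708 -0.328 -0.625
outer loop
vertex -2.324 -0.807 -2.005
vertex -2.219 -1.433 -1.796
vertex -3.807 -0.843 -0.306
endloop
endfacet
facet normal 0.875 -0.016 -0.485
outer loop
vertex -2.219 -1.433 -1.796
vertex -1.953 -0.877 -1.334
vertex -1.914 -1.64 -1.239
endloop
endfacet
facet normal -0.427 -0.898 -0.100
outer loop
vertex -2.219 -1.433 -1.796
vertex -1.914 -1.64 -1.239
vertex -3.807 -0.843 -0.306
endloop
endfacet
facet normal 0.875 -0.016 -0.485
outer loop
vertex -1.914 -1.64 -1.239
vertex -1.953 -0.877 -1.334
vertex -1.638 -1.272 -0.753
endloop
endfacet
facet normal -0.029 -0.789 0.614
outer loop
vertex -1.914 -1.64 -1.239
vertex -1.638 -1.272 -0.753
vertex -3.807 -0.843 -0.306
endloop
endfacet
facet normal 0.874 -0.016 -0.485
outer loop
vertex -1.638 -1.272 -0.753
vertex -1.953 -0.877 -1.334
vertex -1.6 -0.607 -0.706
endloop
endfacet
facet normal 0.186 -0.080 0.979
outer loop
vertex -1.638 -1.272 -0.753
vertex -1.6 -0.607 -0.706
vertex -3.807 -0.843 -0.306
endloop
endfacet
facet normal -0.513 -0.842 0.165
outer loop
vertex 2.466 -1.778 -0.986
vertex 1.594 -0.948 0.535
vertex 0.916 -1.082 -2.254
endloop
endfacet
facet normal 0.449 -0.428 -0.784
outer loop
vertex 1.666 0.148 -2.495
vertex 2.466 -1.778 -0.986
vertex 0.916 -1.082 -2.254
endloop
endfacet
facet normal -0.514 -0.842 0.165
outer loop
vertex 0.916 -1.082 -2.254
vertex 1.594 -0.948 0.535
vertex 0.044 -0.251 -0.733
endloop
endfacet
facet normal -0.731 0.328 -0.598
outer loop
vertex 0.044 -0.251 -0.733
vertex 1.666 0.148 -2.495
vertex 0.916 -1.082 -2.254
endloop
endfacet
facet normal 0.731 -0.328 0.598
outer loop
vertex 2.466 -1.778 -0.986
vertex 2.344 0.282 0.294
vertex 1.594 -0.948 0.535
endloop
endfacet
facet normal 0.449 -0.428 -0.784
outer loop
vertex 3.216 -0.549 -1.227
vertex 2.466 -1.778 -0.986
vertex 1.666 0.148 -2.495
endloop
endfacet
facet normal 0.731 -0.329 0.598
outer loop
vertex 3.216 -0.549 -1.227
vertex 2.344 0.282 0.294
vertex 2.466 -1.778 -0.986
endloop
endfacet
facet normal -0.449 0.428 0.784
outer loop
vertex 1.594 -0.948 0.535
vertex 2.344 0.282 0.294
vertex 0.044 -0.251 -0.733
endloop
endfacet
facet normal -0.731 0.329 -0.598
outer loop
vertex 0.794 0.978 -0.974
vertex 1.666 0.148 -2.495
vertex 0.044 -0.251 -0.733
endloop
endfacet
facet normal -0.449 0.428 0.784
outer loop
vertex 0.044 -0.251 -0.733
vertex 2.344 0.282 0.294
vertex 0.794 0.978 -0.974
endloop
endfacet
facet normal 0.514 0.842 -0.165
outer loop
vertex 0.794 0.978 -0.974
vertex 3.216 -0.549 -1.227
vertex 1.666 0.148 -2.495
endloop
endfacet
facet normal 0.514 0.842 -0.166
outer loop
vertex 2.344 0.282 0.294
vertex 3.216 -0.549 -1.227
vertex 0.794 0.978 -0.974
endloop
endfacet

endsolid


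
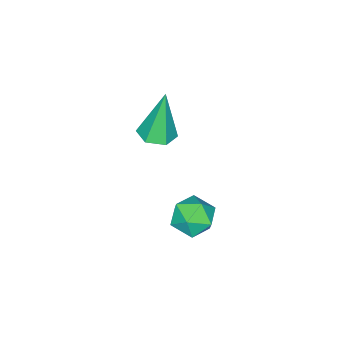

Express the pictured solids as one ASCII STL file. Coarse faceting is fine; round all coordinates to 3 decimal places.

solid 
facet normal 0.185 -0.045 -0.982
outer loop
vertex -0.273 -3.862 1.83
vertex -1.028 -3.91 1.69
vertex -0.686 -3.221 1.723
endloop
endfacet
facet normal 0.734 0.541 0.411
outer loop
vertex -0.273 -3.862 1.83
vertex -0.686 -3.221 1.723
vertex -1.432 -3.81 3.83
endloop
endfacet
facet normal 0.185 -0.045 -0.982
outer loop
vertex -0.686 -3.221 1.723
vertex -1.028 -3.91 1.69
vertex -1.441 -3.268 1.583
endloop
endfacet
facet normal -0.104 0.967 0.234
outer loop
vertex -0.686 -3.221 1.723
vertex -1.441 -3.268 1.583
vertex -1.432 -3.81 3.83
endloop
endfacet
facet normal 0.185 -0.045 -0.982
outer loop
vertex -1.441 -3.268 1.583
vertex -1.028 -3.91 1.69
vertex -1.784 -3.957 1.55
endloop
endfacet
facet normal -0.892 0.439 0.109
outer loop
vertex -1.441 -3.268 1.583
vertex -1.784 -3.957 1.55
vertex -1.432 -3.81 3.83
endloop
endfacet
facet normal 0.185 -0.045 -0.982
outer loop
vertex -1.784 -3.957 1.55
vertex -1.028 -3.91 1.69
vertex -1.371 -4.598 1.657
endloop
endfacet
facet normal -0.842 -0.515 0.163
outer loop
vertex -1.784 -3.957 1.55
vertex -1.371 -4.598 1.657
vertex -1.432 -3.81 3.83
endloop
endfacet
facet normal 0.185 -0.045 -0.982
outer loop
vertex -1.371 -4.598 1.657
vertex -1.028 -3.91 1.69
vertex -0.616 -4.551 1.797
endloop
endfacet
facet normal -0.005 -0.940 0.341
outer loop
vertex -1.371 -4.598 1.657
vertex -0.616 -4.551 1.797
vertex -1.432 -3.81 3.83
endloop
endfacet
facet normal 0.185 -0.045 -0.982
outer loop
vertex -0.616 -4.551 1.797
vertex -1.028 -3.91 1.69
vertex -0.273 -3.862 1.83
endloop
endfacet
facet normal 0.784 -0.412 0.465
outer loop
vertex -0.616 -4.551 1.797
vertex -0.273 -3.862 1.83
vertex -1.432 -3.81 3.83
endloop
endfacet
facet normal -0.822 0.347 -0.452
outer loop
vertex 2.364 0.933 2.28
vertex 1.956 0.179 2.443
vertex 1.914 0.833 3.021
endloop
endfacet
facet normal -0.451 0.879 -0.155
outer loop
vertex 2.364 0.933 2.28
vertex 1.914 0.833 3.021
vertex 2.689 1.233 3.033
endloop
endfacet
facet normal 0.204 0.876 -0.437
outer loop
vertex 2.364 0.933 2.28
vertex 2.689 1.233 3.033
vertex 3.211 0.827 2.463
endloop
endfacet
facet normal 0.239 0.342 -0.909
outer loop
vertex 2.364 0.933 2.28
vertex 3.211 0.827 2.463
vertex 2.758 0.176 2.099
endloop
endfacet
facet normal -0.394 0.015 -0.919
outer loop
vertex 2.364 0.933 2.28
vertex 2.758 0.176 2.099
vertex 1.956 0.179 2.443
endloop
endfacet
facet normal -0.392 0.742 0.544
outer loop
vertex 2.689 1.233 3.033
vertex 1.914 0.833 3.021
vertex 2.482 0.664 3.661
endloop
endfacet
facet normal -0.991 -0.118 0.062
outer loop
vertex 1.914 0.833 3.021
vertex 1.956 0.179 2.443
vertex 2.029 0.013 3.297
endloop
endfacet
facet normal -0.300 -0.656 -0.693
outer loop
vertex 1.956 0.179 2.443
vertex 2.758 0.176 2.099
vertex 2.551 -0.393 2.727
endloop
endfacet
facet normal 0.725 -0.126 -0.677
outer loop
vertex 2.758 0.176 2.099
vertex 3.211 0.827 2.463
vertex 3.326 0.007 2.739
endloop
endfacet
facet normal 0.669 0.738 0.086
outer loop
vertex 3.211 0.827 2.463
vertex 2.689 1.233 3.033
vertex 3.284 0.661 3.317
endloop
endfacet
facet normal -0.239 -0.342 0.909
outer loop
vertex 2.876 -0.093 3.48
vertex 2.482 0.664 3.661
vertex 2.029 0.013 3.297
endloop
endfacet
facet normal -0.204 -0.876 0.437
outer loop
vertex 2.876 -0.093 3.48
vertex 2.029 0.013 3.297
vertex 2.551 -0.393 2.727
endloop
endfacet
facet normal 0.451 -0.879 0.155
outer loop
vertex 2.876 -0.093 3.48
vertex 2.551 -0.393 2.727
vertex 3.326 0.007 2.739
endloop
endfacet
facet normal 0.822 -0.347 0.452
outer loop
vertex 2.876 -0.093 3.48
vertex 3.326 0.007 2.739
vertex 3.284 0.661 3.317
endloop
endfacet
facet normal 0.394 -0.015 0.919
outer loop
vertex 2.876 -0.093 3.48
vertex 3.284 0.661 3.317
vertex 2.482 0.664 3.661
endloop
endfacet
facet normal -0.725 0.126 0.677
outer loop
vertex 2.029 0.013 3.297
vertex 2.482 0.664 3.661
vertex 1.914 0.833 3.021
endloop
endfacet
facet normal -0.669 -0.738 -0.086
outer loop
vertex 2.551 -0.393 2.727
vertex 2.029 0.013 3.297
vertex 1.956 0.179 2.443
endloop
endfacet
facet normal 0.392 -0.742 -0.544
outer loop
vertex 3.326 0.007 2.739
vertex 2.551 -0.393 2.727
vertex 2.758 0.176 2.099
endloop
endfacet
facet normal 0.991 0.118 -0.062
outer loop
vertex 3.284 0.661 3.317
vertex 3.326 0.007 2.739
vertex 3.211 0.827 2.463
endloop
endfacet
facet normal 0.300 0.656 0.693
outer loop
vertex 2.482 0.664 3.661
vertex 3.284 0.661 3.317
vertex 2.689 1.233 3.033
endloop
endfacet

endsolid


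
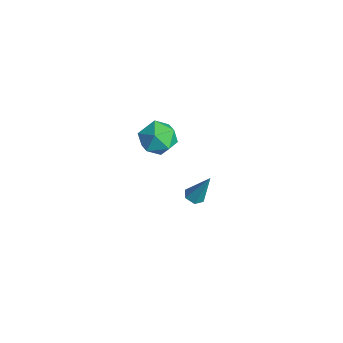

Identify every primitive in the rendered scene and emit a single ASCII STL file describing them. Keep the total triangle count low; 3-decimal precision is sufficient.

solid 
facet normal -0.267 -0.330 -0.905
outer loop
vertex 3.012 -0.7 -4.92
vertex 2.6 -1.03 -4.678
vertex 2.478 -0.487 -4.84
endloop
endfacet
facet normal 0.345 0.925 -0.162
outer loop
vertex 3.012 -0.7 -4.92
vertex 2.478 -0.487 -4.84
vertex 3.12 -0.39 -2.922
endloop
endfacet
facet normal -0.268 -0.330 -0.905
outer loop
vertex 2.478 -0.487 -4.84
vertex 2.6 -1.03 -4.678
vertex 2.067 -0.816 -4.598
endloop
endfacet
facet normal -0.564 0.813 0.148
outer loop
vertex 2.478 -0.487 -4.84
vertex 2.067 -0.816 -4.598
vertex 3.12 -0.39 -2.922
endloop
endfacet
facet normal -0.268 -0.330 -0.905
outer loop
vertex 2.067 -0.816 -4.598
vertex 2.6 -1.03 -4.678
vertex 2.189 -1.36 -4.436
endloop
endfacet
facet normal -0.843 -0.029 0.537
outer loop
vertex 2.067 -0.816 -4.598
vertex 2.189 -1.36 -4.436
vertex 3.12 -0.39 -2.922
endloop
endfacet
facet normal -0.268 -0.330 -0.905
outer loop
vertex 2.189 -1.36 -4.436
vertex 2.6 -1.03 -4.678
vertex 2.722 -1.573 -4.516
endloop
endfacet
facet normal -0.211 -0.759 0.616
outer loop
vertex 2.189 -1.36 -4.436
vertex 2.722 -1.573 -4.516
vertex 3.12 -0.39 -2.922
endloop
endfacet
facet normal -0.268 -0.330 -0.905
outer loop
vertex 2.722 -1.573 -4.516
vertex 2.6 -1.03 -4.678
vertex 3.134 -1.244 -4.758
endloop
endfacet
facet normal 0.697 -0.648 0.307
outer loop
vertex 2.722 -1.573 -4.516
vertex 3.134 -1.244 -4.758
vertex 3.12 -0.39 -2.922
endloop
endfacet
facet normal -0.268 -0.330 -0.905
outer loop
vertex 3.134 -1.244 -4.758
vertex 2.6 -1.03 -4.678
vertex 3.012 -0.7 -4.92
endloop
endfacet
facet normal 0.977 0.194 -0.083
outer loop
vertex 3.134 -1.244 -4.758
vertex 3.012 -0.7 -4.92
vertex 3.12 -0.39 -2.922
endloop
endfacet
facet normal -0.845 0.286 0.451
outer loop
vertex 2.842 -3.667 2.376
vertex 3.394 -3.474 3.288
vertex 3.268 -2.687 2.554
endloop
endfacet
facet normal -0.871 0.424 -0.249
outer loop
vertex 2.842 -3.667 2.376
vertex 3.268 -2.687 2.554
vertex 3.331 -3.135 1.57
endloop
endfacet
facet normal -0.778 -0.191 -0.598
outer loop
vertex 2.842 -3.667 2.376
vertex 3.331 -3.135 1.57
vertex 3.496 -4.198 1.695
endloop
endfacet
facet normal -0.695 -0.710 -0.114
outer loop
vertex 2.842 -3.667 2.376
vertex 3.496 -4.198 1.695
vertex 3.535 -4.407 2.757
endloop
endfacet
facet normal -0.737 -0.415 0.534
outer loop
vertex 2.842 -3.667 2.376
vertex 3.535 -4.407 2.757
vertex 3.394 -3.474 3.288
endloop
endfacet
facet normal -0.324 0.853 -0.409
outer loop
vertex 3.331 -3.135 1.57
vertex 3.268 -2.687 2.554
vertex 4.185 -2.613 1.983
endloop
endfacet
facet normal -0.283 0.630 0.724
outer loop
vertex 3.268 -2.687 2.554
vertex 3.394 -3.474 3.288
vertex 4.224 -2.822 3.045
endloop
endfacet
facet normal -0.107 -0.504 0.857
outer loop
vertex 3.394 -3.474 3.288
vertex 3.535 -4.407 2.757
vertex 4.389 -3.885 3.17
endloop
endfacet
facet normal -0.040 -0.981 -0.192
outer loop
vertex 3.535 -4.407 2.757
vertex 3.496 -4.198 1.695
vertex 4.452 -4.333 2.186
endloop
endfacet
facet normal -0.174 -0.142 -0.974
outer loop
vertex 3.496 -4.198 1.695
vertex 3.331 -3.135 1.57
vertex 4.326 -3.546 1.452
endloop
endfacet
facet normal 0.695 0.710 0.114
outer loop
vertex 4.878 -3.353 2.364
vertex 4.185 -2.613 1.983
vertex 4.224 -2.822 3.045
endloop
endfacet
facet normal 0.778 0.191 0.598
outer loop
vertex 4.878 -3.353 2.364
vertex 4.224 -2.822 3.045
vertex 4.389 -3.885 3.17
endloop
endfacet
facet normal 0.871 -0.424 0.249
outer loop
vertex 4.878 -3.353 2.364
vertex 4.389 -3.885 3.17
vertex 4.452 -4.333 2.186
endloop
endfacet
facet normal 0.845 -0.286 -0.451
outer loop
vertex 4.878 -3.353 2.364
vertex 4.452 -4.333 2.186
vertex 4.326 -3.546 1.452
endloop
endfacet
facet normal 0.737 0.415 -0.534
outer loop
vertex 4.878 -3.353 2.364
vertex 4.326 -3.546 1.452
vertex 4.185 -2.613 1.983
endloop
endfacet
facet normal 0.040 0.981 0.192
outer loop
vertex 4.224 -2.822 3.045
vertex 4.185 -2.613 1.983
vertex 3.268 -2.687 2.554
endloop
endfacet
facet normal 0.174 0.142 0.974
outer loop
vertex 4.389 -3.885 3.17
vertex 4.224 -2.822 3.045
vertex 3.394 -3.474 3.288
endloop
endfacet
facet normal 0.324 -0.853 0.409
outer loop
vertex 4.452 -4.333 2.186
vertex 4.389 -3.885 3.17
vertex 3.535 -4.407 2.757
endloop
endfacet
facet normal 0.283 -0.630 -0.724
outer loop
vertex 4.326 -3.546 1.452
vertex 4.452 -4.333 2.186
vertex 3.496 -4.198 1.695
endloop
endfacet
facet normal 0.107 0.504 -0.857
outer loop
vertex 4.185 -2.613 1.983
vertex 4.326 -3.546 1.452
vertex 3.331 -3.135 1.57
endloop
endfacet

endsolid


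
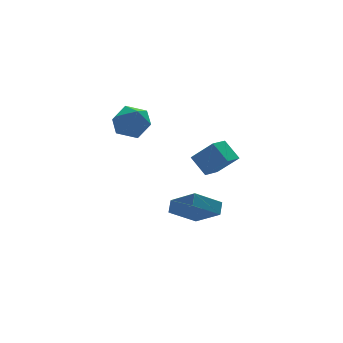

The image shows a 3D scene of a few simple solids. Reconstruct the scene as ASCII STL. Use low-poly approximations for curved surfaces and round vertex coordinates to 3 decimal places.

solid 
facet normal -0.808 -0.528 0.261
outer loop
vertex 0.46 1.066 0.636
vertex 0.098 2.074 1.553
vertex -0.441 1.846 -0.577
endloop
endfacet
facet normal 0.257 -0.715 -0.650
outer loop
vertex 0.602 2.526 -0.913
vertex 0.46 1.066 0.636
vertex -0.441 1.846 -0.577
endloop
endfacet
facet normal -0.808 -0.528 0.261
outer loop
vertex -0.441 1.846 -0.577
vertex 0.098 2.074 1.553
vertex -0.803 2.854 0.34
endloop
endfacet
facet normal -0.529 0.459 -0.714
outer loop
vertex -0.803 2.854 0.34
vertex 0.602 2.526 -0.913
vertex -0.441 1.846 -0.577
endloop
endfacet
facet normal 0.529 -0.459 0.714
outer loop
vertex 0.46 1.066 0.636
vertex 1.141 2.754 1.217
vertex 0.098 2.074 1.553
endloop
endfacet
facet normal 0.257 -0.715 -0.650
outer loop
vertex 1.503 1.746 0.3
vertex 0.46 1.066 0.636
vertex 0.602 2.526 -0.913
endloop
endfacet
facet normal 0.529 -0.459 0.714
outer loop
vertex 1.503 1.746 0.3
vertex 1.141 2.754 1.217
vertex 0.46 1.066 0.636
endloop
endfacet
facet normal -0.257 0.715 0.650
outer loop
vertex 0.098 2.074 1.553
vertex 1.141 2.754 1.217
vertex -0.803 2.854 0.34
endloop
endfacet
facet normal -0.529 0.459 -0.714
outer loop
vertex 0.24 3.534 0.004
vertex 0.602 2.526 -0.913
vertex -0.803 2.854 0.34
endloop
endfacet
facet normal -0.257 0.715 0.650
outer loop
vertex -0.803 2.854 0.34
vertex 1.141 2.754 1.217
vertex 0.24 3.534 0.004
endloop
endfacet
facet normal 0.808 0.528 -0.261
outer loop
vertex 0.24 3.534 0.004
vertex 1.503 1.746 0.3
vertex 0.602 2.526 -0.913
endloop
endfacet
facet normal 0.808 0.528 -0.261
outer loop
vertex 1.141 2.754 1.217
vertex 1.503 1.746 0.3
vertex 0.24 3.534 0.004
endloop
endfacet
facet normal -0.837 0.060 0.544
outer loop
vertex -0.962 2.019 -1.927
vertex -1.622 3.604 -3.119
vertex -1.355 1.448 -2.469
endloop
endfacet
facet normal 0.316 -0.758 0.570
outer loop
vertex 0.202 1.336 -3.481
vertex -0.962 2.019 -1.927
vertex -1.355 1.448 -2.469
endloop
endfacet
facet normal -0.837 0.060 0.544
outer loop
vertex -1.355 1.448 -2.469
vertex -1.622 3.604 -3.119
vertex -2.015 3.033 -3.661
endloop
endfacet
facet normal -0.447 -0.649 -0.616
outer loop
vertex -2.015 3.033 -3.661
vertex 0.202 1.336 -3.481
vertex -1.355 1.448 -2.469
endloop
endfacet
facet normal 0.447 0.649 0.616
outer loop
vertex -0.962 2.019 -1.927
vertex -0.065 3.492 -4.131
vertex -1.622 3.604 -3.119
endloop
endfacet
facet normal 0.316 -0.758 0.570
outer loop
vertex 0.595 1.907 -2.939
vertex -0.962 2.019 -1.927
vertex 0.202 1.336 -3.481
endloop
endfacet
facet normal 0.447 0.649 0.616
outer loop
vertex 0.595 1.907 -2.939
vertex -0.065 3.492 -4.131
vertex -0.962 2.019 -1.927
endloop
endfacet
facet normal -0.316 0.758 -0.570
outer loop
vertex -1.622 3.604 -3.119
vertex -0.065 3.492 -4.131
vertex -2.015 3.033 -3.661
endloop
endfacet
facet normal -0.447 -0.649 -0.616
outer loop
vertex -0.458 2.921 -4.673
vertex 0.202 1.336 -3.481
vertex -2.015 3.033 -3.661
endloop
endfacet
facet normal -0.316 0.758 -0.570
outer loop
vertex -2.015 3.033 -3.661
vertex -0.065 3.492 -4.131
vertex -0.458 2.921 -4.673
endloop
endfacet
facet normal 0.837 -0.060 -0.544
outer loop
vertex -0.458 2.921 -4.673
vertex 0.595 1.907 -2.939
vertex 0.202 1.336 -3.481
endloop
endfacet
facet normal 0.837 -0.060 -0.544
outer loop
vertex -0.065 3.492 -4.131
vertex 0.595 1.907 -2.939
vertex -0.458 2.921 -4.673
endloop
endfacet
facet normal 0.385 0.132 0.913
outer loop
vertex -3.796 4.532 4.062
vertex -3.618 3.371 4.155
vertex -2.778 4.061 3.701
endloop
endfacet
facet normal 0.503 0.703 0.502
outer loop
vertex -3.796 4.532 4.062
vertex -2.778 4.061 3.701
vertex -3.302 4.896 3.057
endloop
endfacet
facet normal -0.129 0.951 0.281
outer loop
vertex -3.796 4.532 4.062
vertex -3.302 4.896 3.057
vertex -4.465 4.722 3.112
endloop
endfacet
facet normal -0.638 0.533 0.556
outer loop
vertex -3.796 4.532 4.062
vertex -4.465 4.722 3.112
vertex -4.661 3.78 3.791
endloop
endfacet
facet normal -0.320 0.027 0.947
outer loop
vertex -3.796 4.532 4.062
vertex -4.661 3.78 3.791
vertex -3.618 3.371 4.155
endloop
endfacet
facet normal 0.869 0.489 -0.073
outer loop
vertex -3.302 4.896 3.057
vertex -2.778 4.061 3.701
vertex -2.819 3.96 2.529
endloop
endfacet
facet normal 0.678 -0.434 0.593
outer loop
vertex -2.778 4.061 3.701
vertex -3.618 3.371 4.155
vertex -3.015 3.018 3.208
endloop
endfacet
facet normal -0.463 -0.605 0.648
outer loop
vertex -3.618 3.371 4.155
vertex -4.661 3.78 3.791
vertex -4.178 2.844 3.263
endloop
endfacet
facet normal -0.977 0.215 0.016
outer loop
vertex -4.661 3.78 3.791
vertex -4.465 4.722 3.112
vertex -4.702 3.679 2.619
endloop
endfacet
facet normal -0.153 0.890 -0.429
outer loop
vertex -4.465 4.722 3.112
vertex -3.302 4.896 3.057
vertex -3.862 4.369 2.165
endloop
endfacet
facet normal 0.638 -0.533 -0.556
outer loop
vertex -3.684 3.208 2.258
vertex -2.819 3.96 2.529
vertex -3.015 3.018 3.208
endloop
endfacet
facet normal 0.129 -0.951 -0.281
outer loop
vertex -3.684 3.208 2.258
vertex -3.015 3.018 3.208
vertex -4.178 2.844 3.263
endloop
endfacet
facet normal -0.503 -0.703 -0.502
outer loop
vertex -3.684 3.208 2.258
vertex -4.178 2.844 3.263
vertex -4.702 3.679 2.619
endloop
endfacet
facet normal -0.385 -0.132 -0.913
outer loop
vertex -3.684 3.208 2.258
vertex -4.702 3.679 2.619
vertex -3.862 4.369 2.165
endloop
endfacet
facet normal 0.320 -0.027 -0.947
outer loop
vertex -3.684 3.208 2.258
vertex -3.862 4.369 2.165
vertex -2.819 3.96 2.529
endloop
endfacet
facet normal 0.977 -0.215 -0.016
outer loop
vertex -3.015 3.018 3.208
vertex -2.819 3.96 2.529
vertex -2.778 4.061 3.701
endloop
endfacet
facet normal 0.153 -0.890 0.429
outer loop
vertex -4.178 2.844 3.263
vertex -3.015 3.018 3.208
vertex -3.618 3.371 4.155
endloop
endfacet
facet normal -0.869 -0.489 0.073
outer loop
vertex -4.702 3.679 2.619
vertex -4.178 2.844 3.263
vertex -4.661 3.78 3.791
endloop
endfacet
facet normal -0.678 0.434 -0.593
outer loop
vertex -3.862 4.369 2.165
vertex -4.702 3.679 2.619
vertex -4.465 4.722 3.112
endloop
endfacet
facet normal 0.463 0.605 -0.648
outer loop
vertex -2.819 3.96 2.529
vertex -3.862 4.369 2.165
vertex -3.302 4.896 3.057
endloop
endfacet

endsolid
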